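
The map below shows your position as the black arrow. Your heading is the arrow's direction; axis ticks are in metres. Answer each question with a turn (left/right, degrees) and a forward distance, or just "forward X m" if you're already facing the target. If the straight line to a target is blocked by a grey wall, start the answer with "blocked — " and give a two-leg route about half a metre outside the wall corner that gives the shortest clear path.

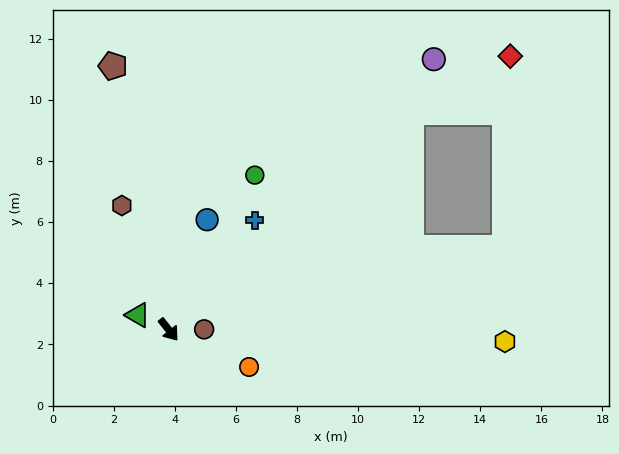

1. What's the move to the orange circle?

turn left 27°, forward 2.9 m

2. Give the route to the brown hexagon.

turn left 162°, forward 4.3 m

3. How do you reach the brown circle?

turn left 52°, forward 1.2 m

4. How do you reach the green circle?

turn left 112°, forward 5.8 m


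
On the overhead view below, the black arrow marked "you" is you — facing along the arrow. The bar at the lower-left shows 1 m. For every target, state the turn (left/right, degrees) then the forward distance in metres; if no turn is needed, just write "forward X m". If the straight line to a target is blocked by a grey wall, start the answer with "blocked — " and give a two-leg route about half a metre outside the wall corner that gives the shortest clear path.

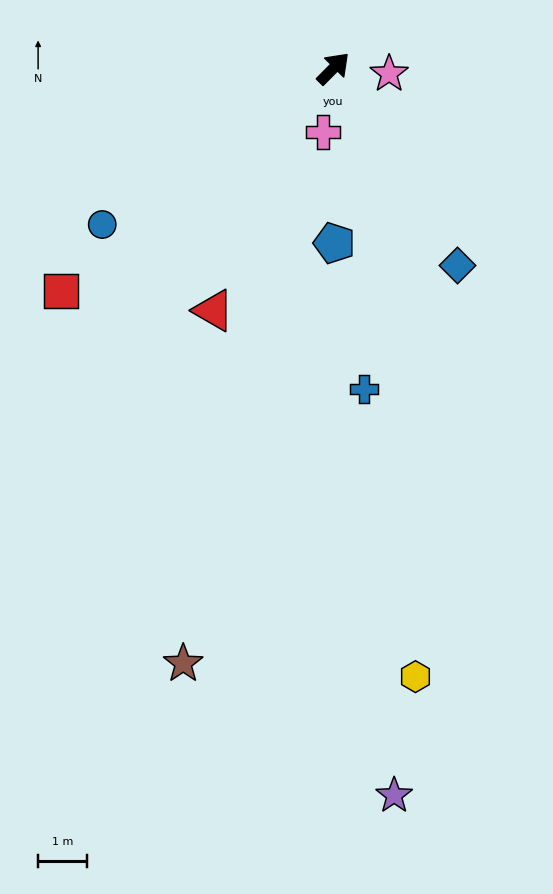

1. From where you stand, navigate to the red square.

turn left 174°, forward 7.2 m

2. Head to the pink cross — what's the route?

turn right 144°, forward 1.3 m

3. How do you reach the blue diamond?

turn right 103°, forward 4.8 m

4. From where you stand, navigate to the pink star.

turn right 51°, forward 1.1 m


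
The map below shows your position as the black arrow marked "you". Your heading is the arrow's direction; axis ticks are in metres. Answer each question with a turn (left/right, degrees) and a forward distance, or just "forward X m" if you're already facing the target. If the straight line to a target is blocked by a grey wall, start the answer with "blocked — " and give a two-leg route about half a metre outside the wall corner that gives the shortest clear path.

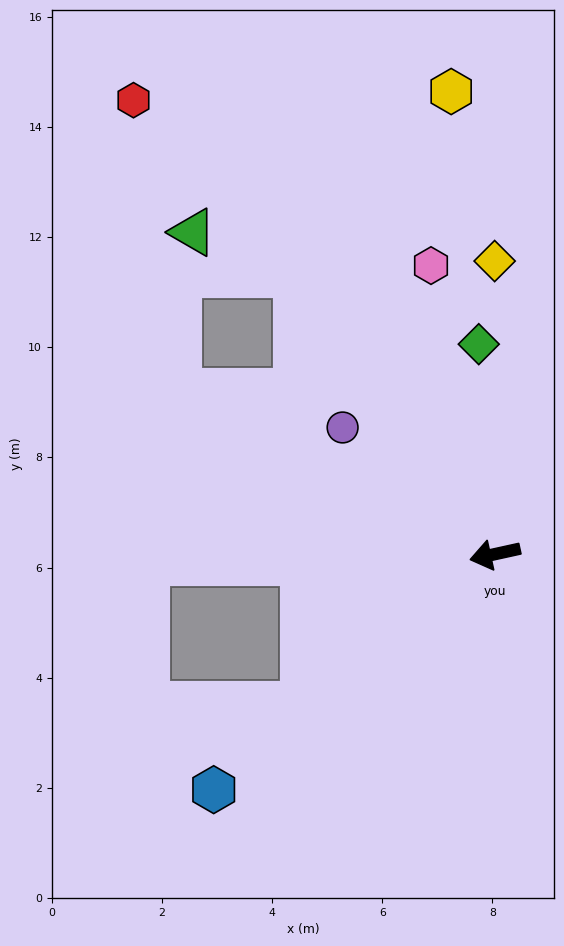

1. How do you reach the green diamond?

turn right 98°, forward 3.8 m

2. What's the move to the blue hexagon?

turn left 28°, forward 6.7 m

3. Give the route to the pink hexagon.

turn right 90°, forward 5.4 m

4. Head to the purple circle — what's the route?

turn right 52°, forward 3.6 m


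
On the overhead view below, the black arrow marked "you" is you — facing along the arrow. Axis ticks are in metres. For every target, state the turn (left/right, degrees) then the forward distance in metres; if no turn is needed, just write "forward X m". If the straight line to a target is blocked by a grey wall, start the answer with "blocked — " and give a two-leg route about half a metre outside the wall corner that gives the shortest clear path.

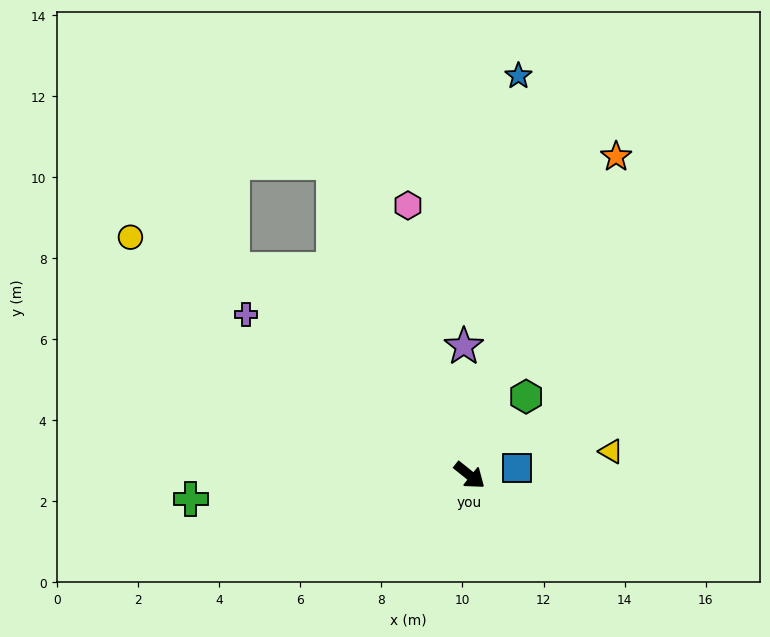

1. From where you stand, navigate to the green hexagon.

turn left 93°, forward 2.4 m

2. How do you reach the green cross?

turn right 136°, forward 6.9 m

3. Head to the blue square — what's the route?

turn left 47°, forward 1.2 m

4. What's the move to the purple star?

turn left 131°, forward 3.2 m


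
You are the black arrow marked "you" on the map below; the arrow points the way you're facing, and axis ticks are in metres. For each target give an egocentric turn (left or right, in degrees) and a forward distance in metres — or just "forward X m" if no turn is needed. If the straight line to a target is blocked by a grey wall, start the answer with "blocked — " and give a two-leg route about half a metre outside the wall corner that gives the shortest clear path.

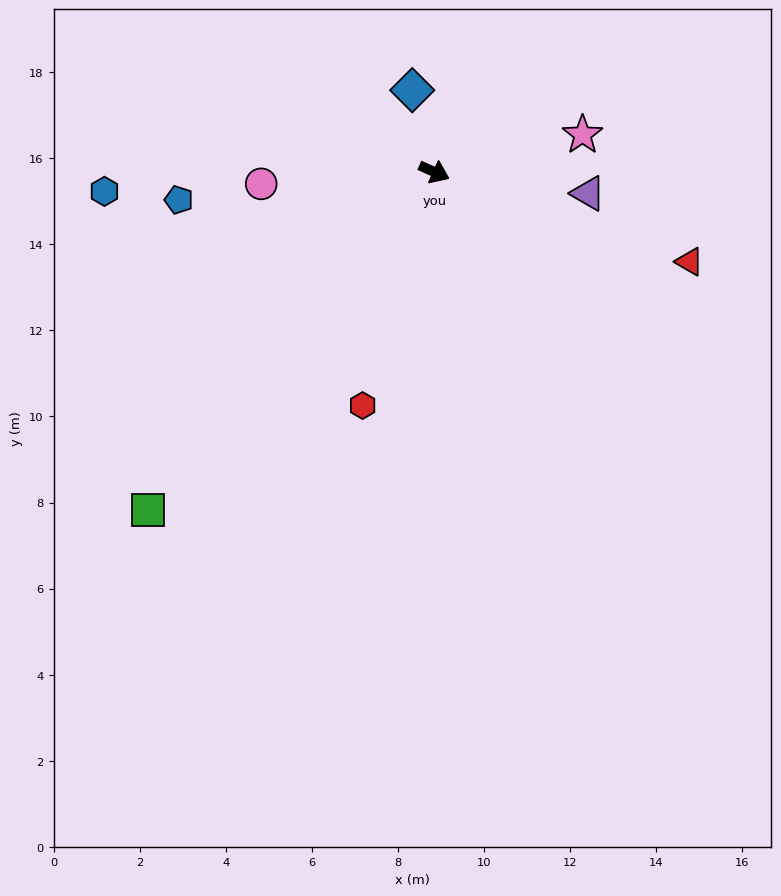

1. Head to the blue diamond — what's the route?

turn left 129°, forward 2.0 m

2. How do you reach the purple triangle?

turn left 16°, forward 3.6 m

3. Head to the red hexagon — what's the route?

turn right 83°, forward 5.7 m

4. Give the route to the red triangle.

turn left 5°, forward 6.3 m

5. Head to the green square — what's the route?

turn right 106°, forward 10.3 m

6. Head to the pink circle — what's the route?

turn right 152°, forward 4.0 m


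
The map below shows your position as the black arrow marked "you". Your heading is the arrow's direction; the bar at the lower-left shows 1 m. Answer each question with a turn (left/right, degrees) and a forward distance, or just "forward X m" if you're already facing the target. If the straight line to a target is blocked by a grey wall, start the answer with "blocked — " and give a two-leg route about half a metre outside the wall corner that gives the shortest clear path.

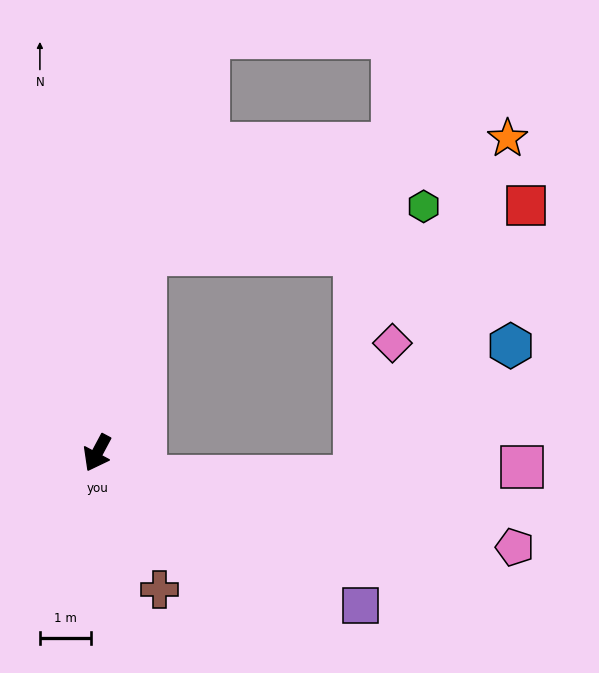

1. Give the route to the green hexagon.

blocked — turn right 166°, forward 4.0 m, then turn right 66°, forward 5.6 m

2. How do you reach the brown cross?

turn left 52°, forward 3.0 m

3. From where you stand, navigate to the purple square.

turn left 88°, forward 6.0 m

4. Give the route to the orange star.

blocked — turn right 166°, forward 4.0 m, then turn right 58°, forward 7.5 m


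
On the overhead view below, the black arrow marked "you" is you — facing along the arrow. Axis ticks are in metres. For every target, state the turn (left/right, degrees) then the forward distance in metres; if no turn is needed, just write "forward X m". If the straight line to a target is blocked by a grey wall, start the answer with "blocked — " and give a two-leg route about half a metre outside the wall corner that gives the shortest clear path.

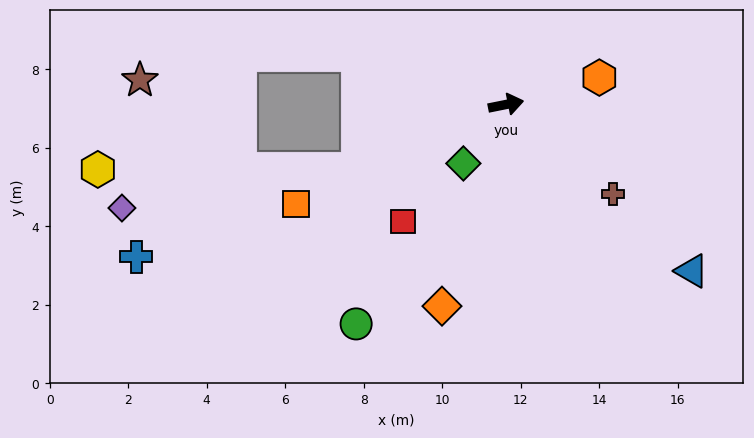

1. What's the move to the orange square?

turn right 166°, forward 5.9 m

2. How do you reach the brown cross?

turn right 51°, forward 3.6 m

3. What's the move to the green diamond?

turn right 137°, forward 1.9 m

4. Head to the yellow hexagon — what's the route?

blocked — turn right 168°, forward 4.1 m, then turn right 23°, forward 6.6 m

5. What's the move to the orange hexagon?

turn left 5°, forward 2.5 m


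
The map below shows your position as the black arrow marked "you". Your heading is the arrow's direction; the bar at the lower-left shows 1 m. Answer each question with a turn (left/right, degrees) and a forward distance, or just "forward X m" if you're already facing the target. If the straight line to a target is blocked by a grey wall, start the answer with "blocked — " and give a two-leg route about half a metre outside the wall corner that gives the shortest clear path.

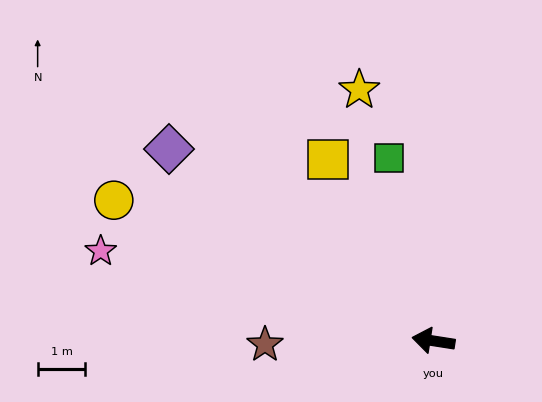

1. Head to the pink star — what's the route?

turn right 6°, forward 7.2 m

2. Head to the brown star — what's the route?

turn left 10°, forward 3.5 m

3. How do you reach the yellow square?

turn right 51°, forward 4.4 m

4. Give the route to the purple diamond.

turn right 27°, forward 6.9 m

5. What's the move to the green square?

turn right 67°, forward 3.9 m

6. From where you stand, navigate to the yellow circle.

turn right 15°, forward 7.3 m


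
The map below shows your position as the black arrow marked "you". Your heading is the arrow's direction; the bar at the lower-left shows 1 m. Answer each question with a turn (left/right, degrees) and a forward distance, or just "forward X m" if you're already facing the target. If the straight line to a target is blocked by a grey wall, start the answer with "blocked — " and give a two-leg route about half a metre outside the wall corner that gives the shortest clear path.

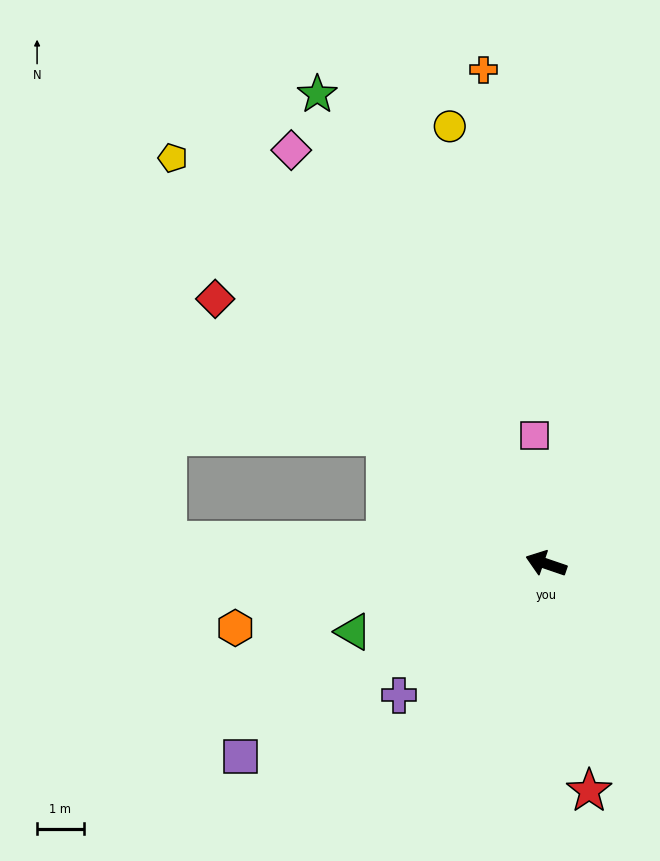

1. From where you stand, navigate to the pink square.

turn right 66°, forward 2.8 m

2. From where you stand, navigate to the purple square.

turn left 51°, forward 7.8 m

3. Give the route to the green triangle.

turn left 38°, forward 4.4 m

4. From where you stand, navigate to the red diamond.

turn right 20°, forward 9.1 m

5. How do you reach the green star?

turn right 45°, forward 11.2 m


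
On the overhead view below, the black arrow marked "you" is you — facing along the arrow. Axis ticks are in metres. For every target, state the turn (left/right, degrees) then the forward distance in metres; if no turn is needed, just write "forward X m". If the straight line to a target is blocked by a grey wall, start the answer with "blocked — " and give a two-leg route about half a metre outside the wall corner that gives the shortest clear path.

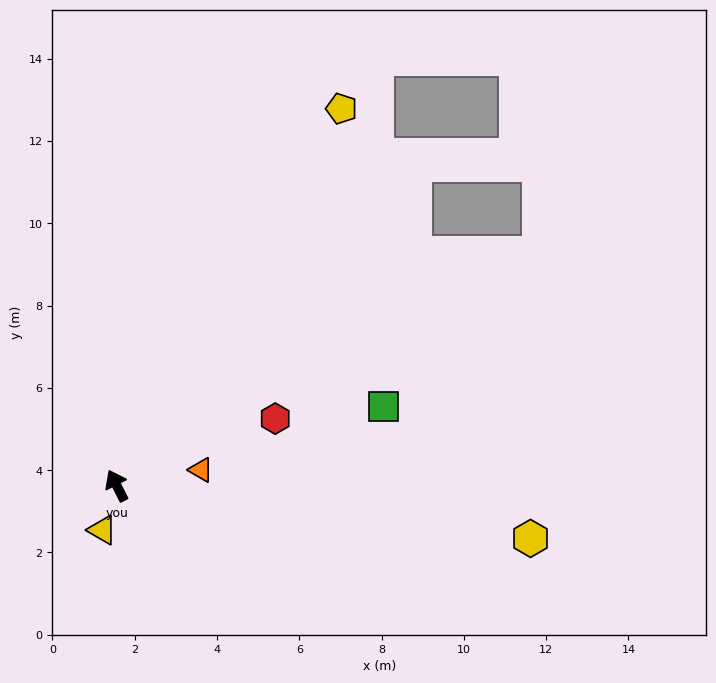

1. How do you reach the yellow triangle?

turn left 135°, forward 1.1 m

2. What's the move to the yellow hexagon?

turn right 124°, forward 10.1 m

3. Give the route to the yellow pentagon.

turn right 58°, forward 10.7 m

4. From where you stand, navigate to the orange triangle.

turn right 106°, forward 2.1 m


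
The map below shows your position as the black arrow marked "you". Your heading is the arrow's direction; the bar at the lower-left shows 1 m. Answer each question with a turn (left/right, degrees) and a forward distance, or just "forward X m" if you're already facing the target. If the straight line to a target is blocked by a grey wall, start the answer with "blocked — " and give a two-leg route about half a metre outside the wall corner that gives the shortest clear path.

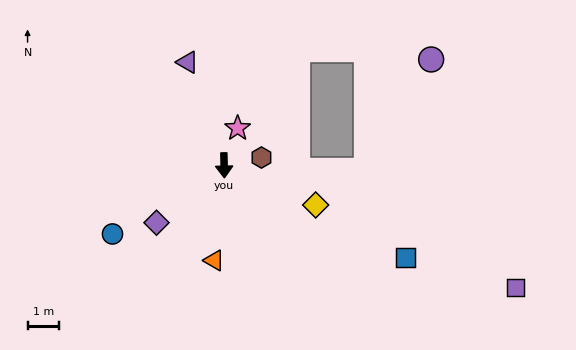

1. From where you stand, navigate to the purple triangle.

turn right 162°, forward 3.5 m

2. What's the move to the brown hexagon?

turn left 101°, forward 1.2 m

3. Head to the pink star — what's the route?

turn left 159°, forward 1.3 m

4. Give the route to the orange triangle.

turn right 7°, forward 3.1 m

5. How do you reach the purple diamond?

turn right 51°, forward 2.8 m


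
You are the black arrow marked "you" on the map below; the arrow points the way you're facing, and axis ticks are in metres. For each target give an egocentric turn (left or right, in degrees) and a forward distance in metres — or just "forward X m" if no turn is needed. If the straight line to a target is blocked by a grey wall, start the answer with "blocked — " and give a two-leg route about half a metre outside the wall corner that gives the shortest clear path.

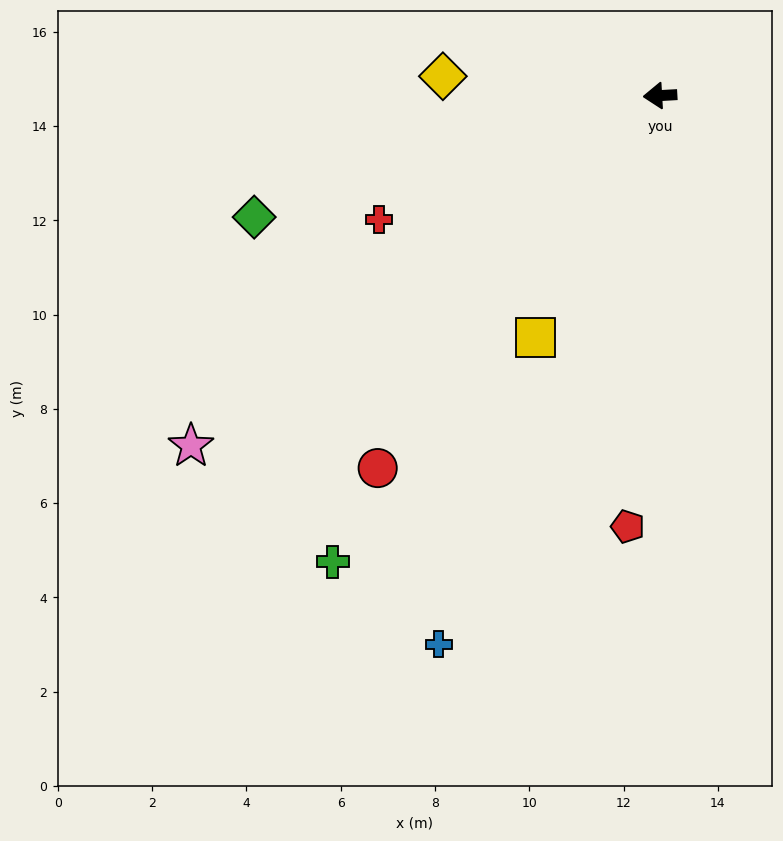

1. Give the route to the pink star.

turn left 33°, forward 12.4 m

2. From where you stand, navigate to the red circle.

turn left 50°, forward 9.9 m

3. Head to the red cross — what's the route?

turn left 21°, forward 6.5 m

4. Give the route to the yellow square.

turn left 59°, forward 5.8 m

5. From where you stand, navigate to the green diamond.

turn left 13°, forward 9.0 m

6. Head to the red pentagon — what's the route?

turn left 82°, forward 9.2 m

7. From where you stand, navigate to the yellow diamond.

turn right 8°, forward 4.6 m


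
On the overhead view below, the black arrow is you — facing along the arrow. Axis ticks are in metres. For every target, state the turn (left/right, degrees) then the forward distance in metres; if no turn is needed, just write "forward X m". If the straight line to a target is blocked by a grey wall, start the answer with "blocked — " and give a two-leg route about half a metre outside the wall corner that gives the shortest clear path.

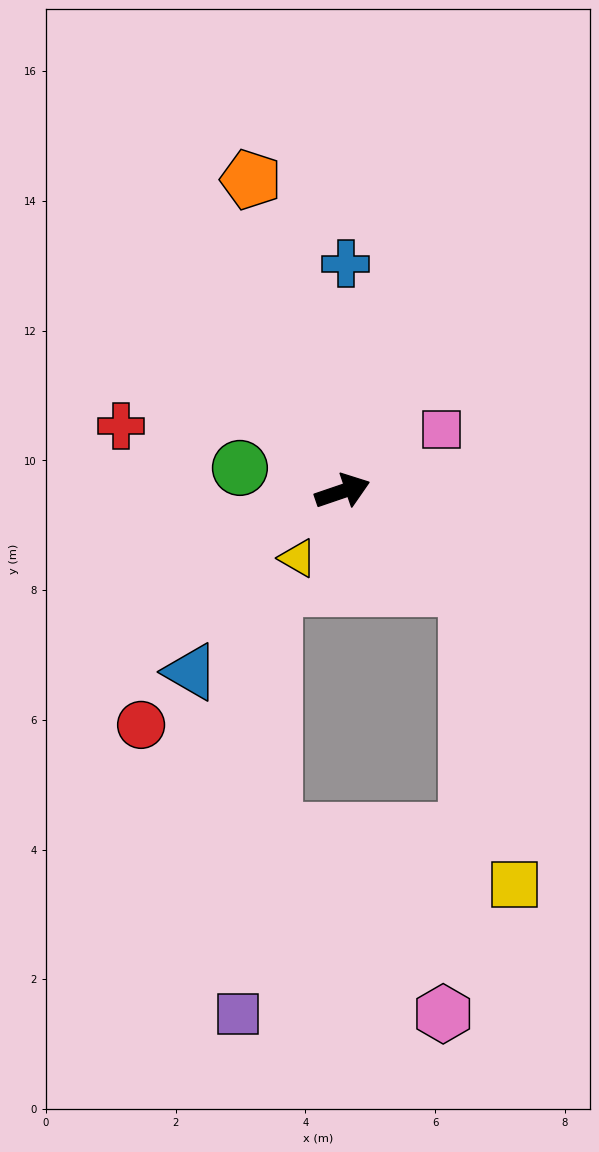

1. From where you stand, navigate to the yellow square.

blocked — turn right 57°, forward 2.4 m, then turn right 42°, forward 4.6 m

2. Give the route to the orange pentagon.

turn left 88°, forward 5.0 m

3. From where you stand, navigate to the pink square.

turn left 13°, forward 1.8 m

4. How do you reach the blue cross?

turn left 70°, forward 3.5 m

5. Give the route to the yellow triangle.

turn right 143°, forward 1.2 m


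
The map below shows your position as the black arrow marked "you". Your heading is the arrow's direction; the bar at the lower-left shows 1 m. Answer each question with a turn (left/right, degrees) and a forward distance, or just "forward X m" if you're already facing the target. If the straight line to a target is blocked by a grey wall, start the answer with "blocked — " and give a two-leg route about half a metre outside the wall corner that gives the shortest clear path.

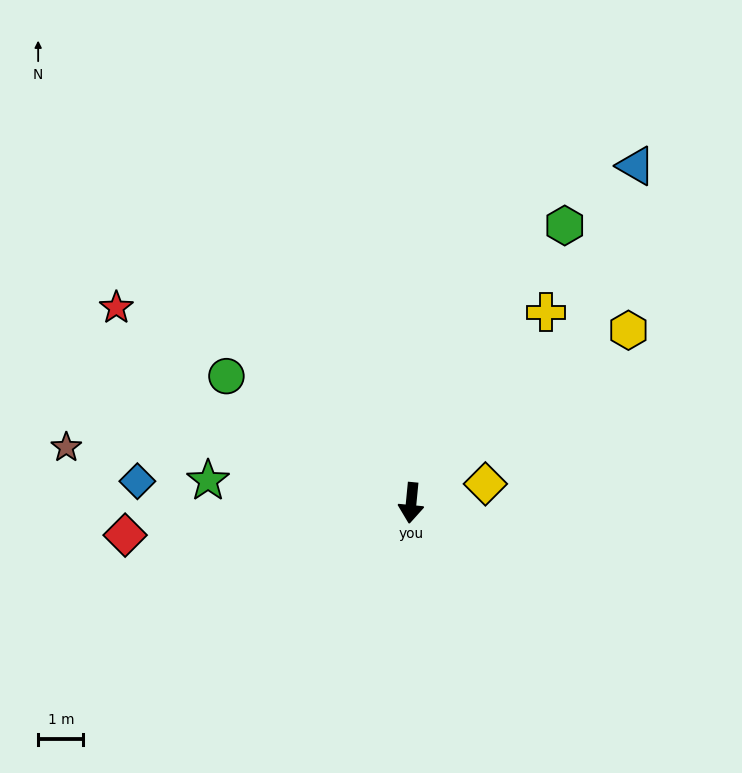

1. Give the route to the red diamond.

turn right 78°, forward 6.3 m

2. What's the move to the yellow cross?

turn left 150°, forward 5.1 m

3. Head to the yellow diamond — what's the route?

turn left 110°, forward 1.7 m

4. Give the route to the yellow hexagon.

turn left 134°, forward 6.1 m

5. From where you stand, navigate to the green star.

turn right 91°, forward 4.5 m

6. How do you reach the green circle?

turn right 119°, forward 4.9 m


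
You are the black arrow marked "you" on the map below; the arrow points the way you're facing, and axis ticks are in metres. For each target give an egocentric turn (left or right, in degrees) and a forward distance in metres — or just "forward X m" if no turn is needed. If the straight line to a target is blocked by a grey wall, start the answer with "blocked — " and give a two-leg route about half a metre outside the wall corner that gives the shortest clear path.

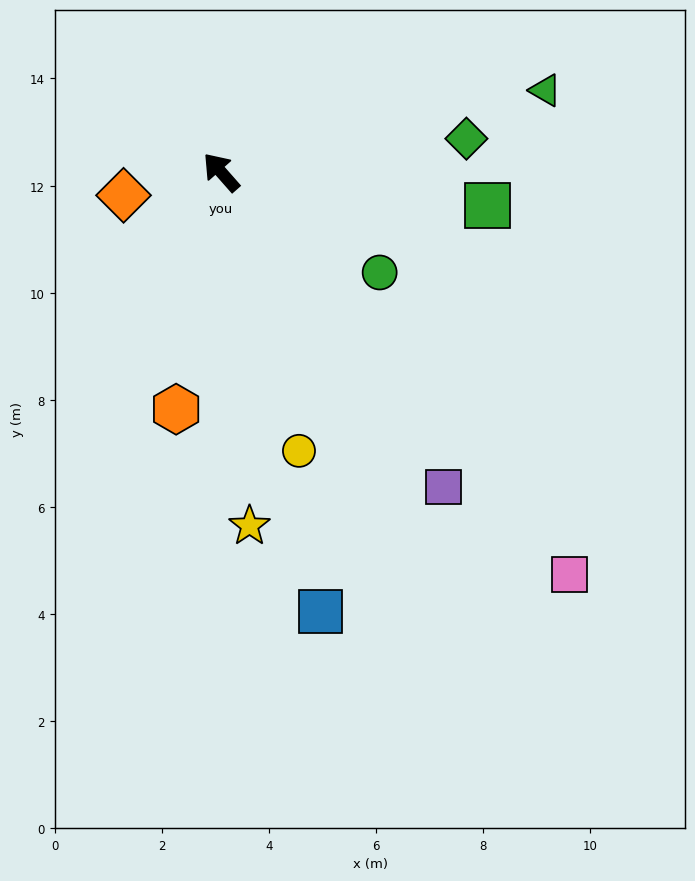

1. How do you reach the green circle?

turn right 164°, forward 3.5 m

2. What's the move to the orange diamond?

turn left 62°, forward 1.9 m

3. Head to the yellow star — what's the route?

turn left 143°, forward 6.6 m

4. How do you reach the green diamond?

turn right 124°, forward 4.6 m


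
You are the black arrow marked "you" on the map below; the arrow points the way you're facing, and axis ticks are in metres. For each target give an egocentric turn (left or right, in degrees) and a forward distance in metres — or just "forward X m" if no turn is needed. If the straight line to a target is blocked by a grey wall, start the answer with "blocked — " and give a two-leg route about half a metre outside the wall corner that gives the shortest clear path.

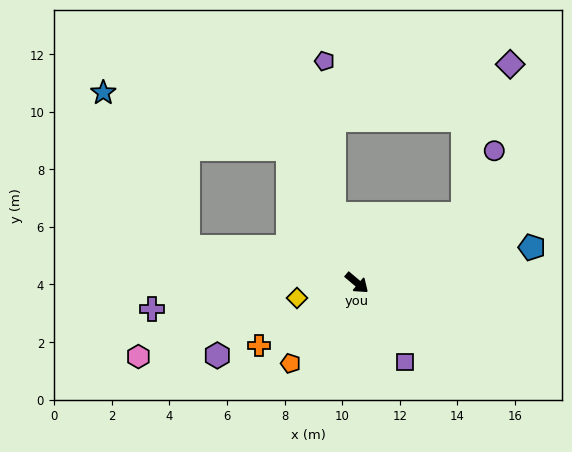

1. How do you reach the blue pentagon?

turn left 52°, forward 6.2 m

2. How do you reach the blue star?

blocked — turn left 158°, forward 5.2 m, then turn left 45°, forward 6.7 m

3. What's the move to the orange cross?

turn right 107°, forward 4.0 m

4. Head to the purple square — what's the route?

turn right 19°, forward 3.2 m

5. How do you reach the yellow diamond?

turn right 126°, forward 2.1 m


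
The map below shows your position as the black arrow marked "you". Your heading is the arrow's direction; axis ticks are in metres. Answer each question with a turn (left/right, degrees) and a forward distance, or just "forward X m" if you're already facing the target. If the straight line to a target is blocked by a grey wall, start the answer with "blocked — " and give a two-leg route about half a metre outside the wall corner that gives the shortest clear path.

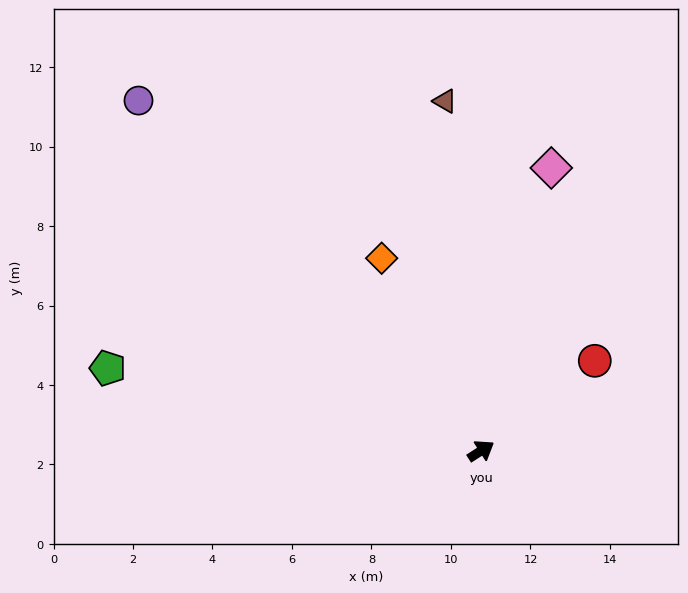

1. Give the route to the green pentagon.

turn left 135°, forward 9.6 m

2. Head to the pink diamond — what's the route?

turn left 43°, forward 7.3 m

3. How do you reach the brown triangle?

turn left 63°, forward 8.8 m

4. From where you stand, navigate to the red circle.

turn left 6°, forward 3.6 m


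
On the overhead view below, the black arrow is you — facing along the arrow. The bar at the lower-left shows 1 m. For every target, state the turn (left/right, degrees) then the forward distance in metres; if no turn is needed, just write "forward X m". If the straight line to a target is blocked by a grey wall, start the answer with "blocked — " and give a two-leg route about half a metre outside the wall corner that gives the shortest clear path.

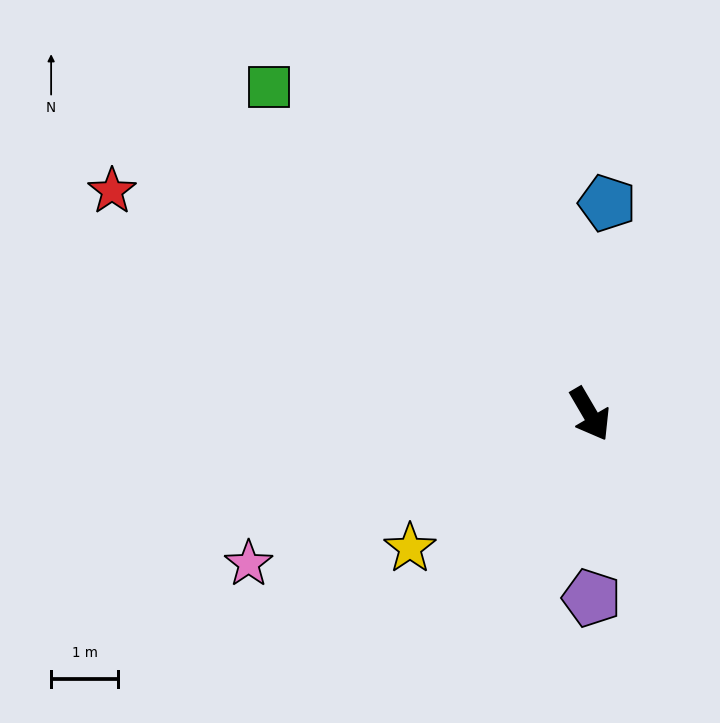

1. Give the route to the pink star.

turn right 97°, forward 5.5 m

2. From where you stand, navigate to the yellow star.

turn right 84°, forward 3.3 m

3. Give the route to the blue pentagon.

turn left 145°, forward 3.1 m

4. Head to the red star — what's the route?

turn right 145°, forward 7.9 m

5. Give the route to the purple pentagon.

turn right 30°, forward 2.7 m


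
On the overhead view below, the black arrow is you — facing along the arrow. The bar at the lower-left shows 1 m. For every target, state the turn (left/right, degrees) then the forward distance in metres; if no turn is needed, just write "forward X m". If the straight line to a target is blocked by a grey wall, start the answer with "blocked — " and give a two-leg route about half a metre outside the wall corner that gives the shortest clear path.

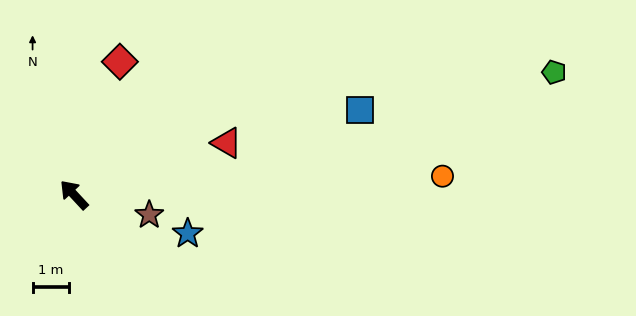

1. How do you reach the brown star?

turn right 148°, forward 2.1 m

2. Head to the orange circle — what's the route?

turn right 130°, forward 10.0 m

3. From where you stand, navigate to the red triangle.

turn right 114°, forward 4.4 m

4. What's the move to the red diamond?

turn right 62°, forward 3.8 m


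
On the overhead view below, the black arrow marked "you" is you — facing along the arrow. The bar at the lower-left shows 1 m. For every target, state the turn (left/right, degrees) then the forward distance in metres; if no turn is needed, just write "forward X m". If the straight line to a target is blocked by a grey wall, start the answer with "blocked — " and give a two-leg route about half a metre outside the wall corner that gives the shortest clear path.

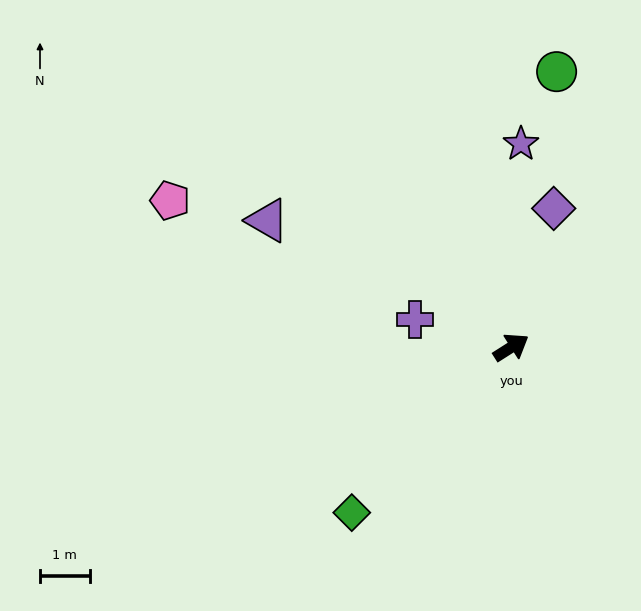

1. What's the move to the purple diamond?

turn left 41°, forward 2.9 m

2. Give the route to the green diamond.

turn right 166°, forward 4.6 m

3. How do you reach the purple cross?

turn left 132°, forward 2.0 m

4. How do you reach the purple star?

turn left 55°, forward 4.1 m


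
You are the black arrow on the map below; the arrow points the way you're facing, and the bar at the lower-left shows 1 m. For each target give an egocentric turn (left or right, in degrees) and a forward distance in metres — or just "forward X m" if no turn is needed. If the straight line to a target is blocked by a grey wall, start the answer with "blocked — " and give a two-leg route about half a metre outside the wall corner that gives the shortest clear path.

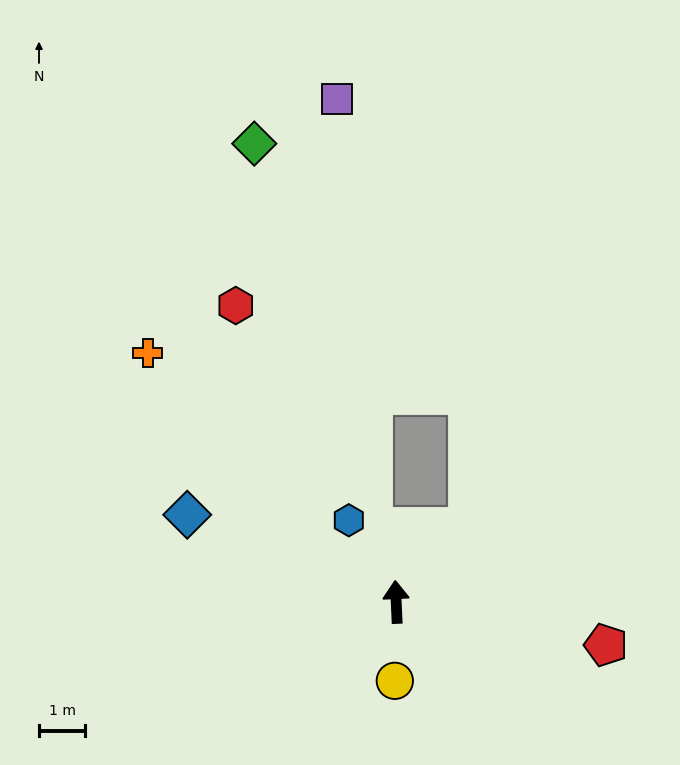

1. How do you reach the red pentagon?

turn right 104°, forward 4.6 m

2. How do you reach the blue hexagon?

turn left 28°, forward 2.0 m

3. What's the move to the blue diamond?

turn left 65°, forward 4.9 m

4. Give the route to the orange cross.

turn left 42°, forward 7.6 m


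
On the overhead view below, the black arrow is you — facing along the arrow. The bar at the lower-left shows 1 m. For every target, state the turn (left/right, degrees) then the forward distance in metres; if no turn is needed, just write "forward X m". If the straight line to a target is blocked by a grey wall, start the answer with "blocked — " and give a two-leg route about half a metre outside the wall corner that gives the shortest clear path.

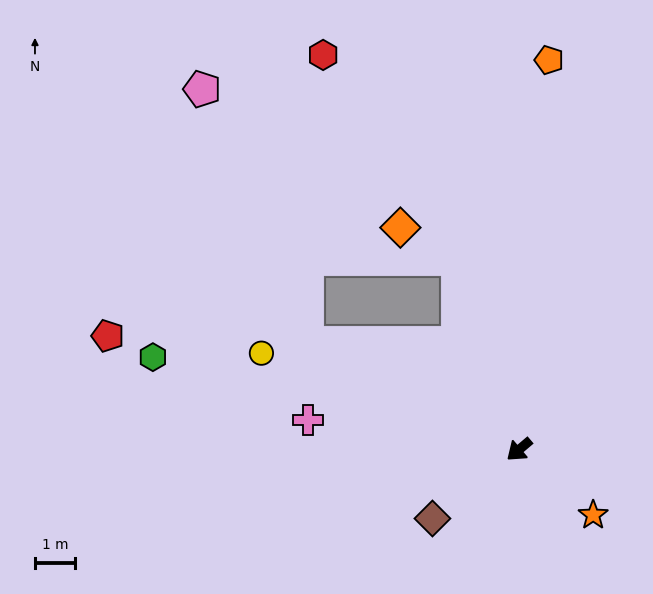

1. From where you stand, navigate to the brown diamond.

forward 2.8 m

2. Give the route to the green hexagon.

turn right 54°, forward 9.4 m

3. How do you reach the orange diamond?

blocked — turn right 112°, forward 5.0 m, then turn left 43°, forward 1.6 m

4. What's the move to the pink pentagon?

blocked — turn right 67°, forward 5.9 m, then turn right 41°, forward 6.9 m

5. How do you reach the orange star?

turn left 98°, forward 2.5 m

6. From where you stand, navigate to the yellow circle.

turn right 61°, forward 6.9 m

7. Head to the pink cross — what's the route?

turn right 48°, forward 5.3 m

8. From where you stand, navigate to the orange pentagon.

turn right 135°, forward 9.8 m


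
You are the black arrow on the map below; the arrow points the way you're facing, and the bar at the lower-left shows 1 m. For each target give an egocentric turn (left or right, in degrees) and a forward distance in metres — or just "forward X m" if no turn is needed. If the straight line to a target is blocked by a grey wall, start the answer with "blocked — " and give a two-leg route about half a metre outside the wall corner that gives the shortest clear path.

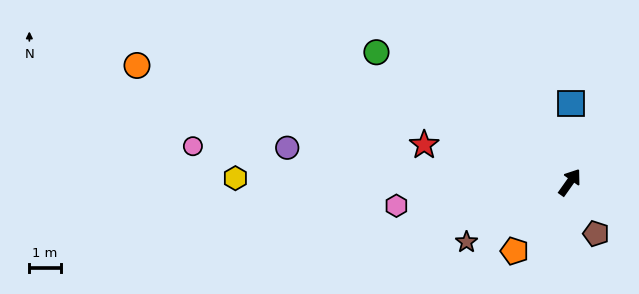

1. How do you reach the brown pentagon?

turn right 118°, forward 1.8 m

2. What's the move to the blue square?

turn left 34°, forward 2.5 m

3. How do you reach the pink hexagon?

turn left 133°, forward 5.6 m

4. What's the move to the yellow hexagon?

turn left 125°, forward 10.6 m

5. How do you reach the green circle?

turn left 91°, forward 7.4 m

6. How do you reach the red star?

turn left 111°, forward 4.8 m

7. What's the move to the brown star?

turn left 155°, forward 3.8 m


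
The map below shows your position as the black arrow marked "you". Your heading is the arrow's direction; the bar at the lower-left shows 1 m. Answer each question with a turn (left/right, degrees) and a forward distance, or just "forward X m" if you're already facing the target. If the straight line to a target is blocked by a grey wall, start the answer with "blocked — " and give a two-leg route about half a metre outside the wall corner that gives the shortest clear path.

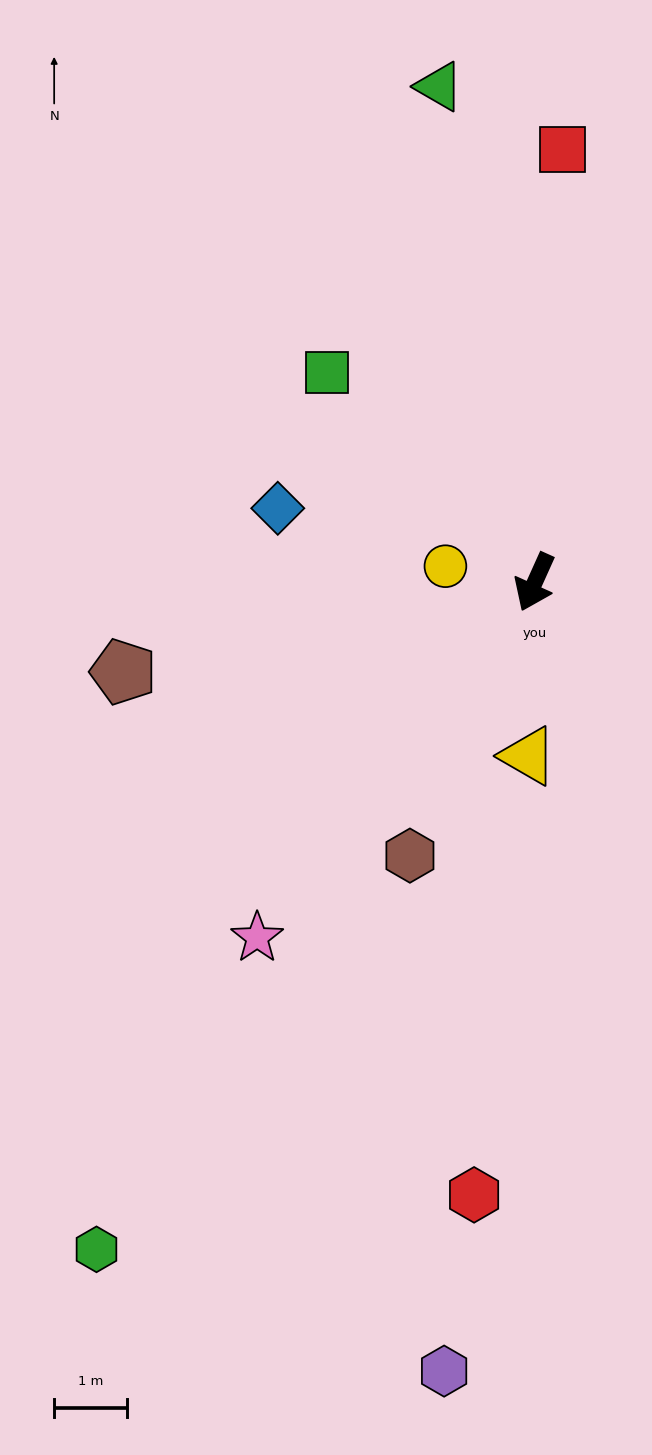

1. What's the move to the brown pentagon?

turn right 53°, forward 5.8 m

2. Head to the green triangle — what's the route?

turn right 145°, forward 6.9 m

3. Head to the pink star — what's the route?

turn right 14°, forward 6.2 m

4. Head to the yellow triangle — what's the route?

turn left 22°, forward 2.4 m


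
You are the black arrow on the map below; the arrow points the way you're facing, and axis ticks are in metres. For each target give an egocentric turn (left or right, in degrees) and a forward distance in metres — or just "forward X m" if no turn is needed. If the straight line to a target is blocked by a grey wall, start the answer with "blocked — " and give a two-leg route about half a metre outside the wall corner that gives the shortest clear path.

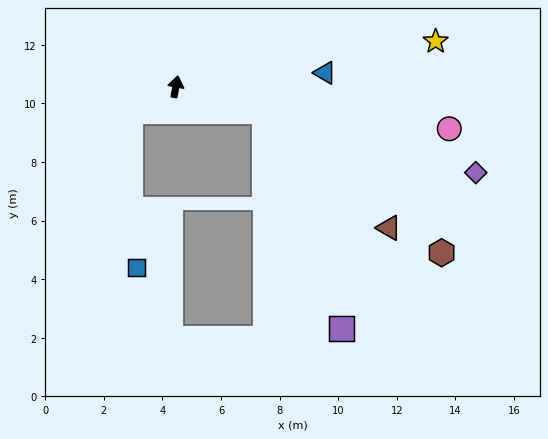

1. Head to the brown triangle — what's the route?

blocked — turn right 95°, forward 3.1 m, then turn right 27°, forward 5.8 m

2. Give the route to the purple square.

blocked — turn right 95°, forward 3.1 m, then turn right 55°, forward 7.8 m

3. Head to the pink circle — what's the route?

turn right 88°, forward 9.4 m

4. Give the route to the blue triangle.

turn right 74°, forward 5.1 m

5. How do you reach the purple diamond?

turn right 96°, forward 10.6 m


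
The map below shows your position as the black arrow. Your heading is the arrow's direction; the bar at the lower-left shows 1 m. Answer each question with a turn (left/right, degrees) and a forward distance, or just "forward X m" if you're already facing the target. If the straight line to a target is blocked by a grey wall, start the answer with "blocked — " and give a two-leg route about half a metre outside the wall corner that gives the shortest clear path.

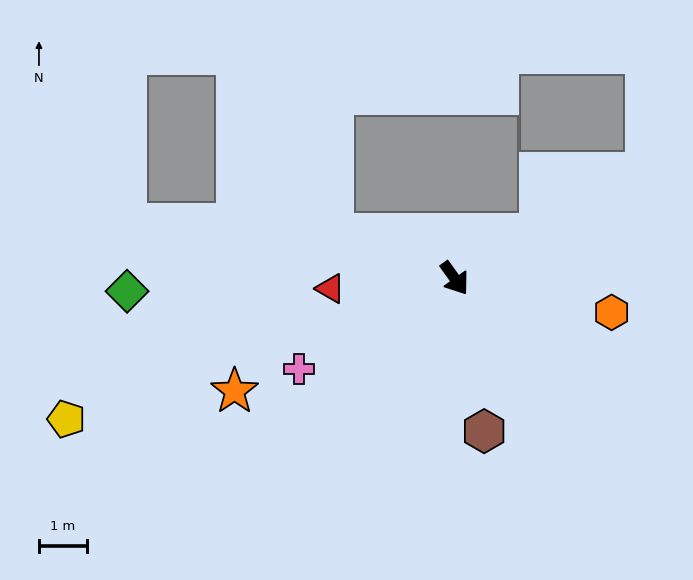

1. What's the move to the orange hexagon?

turn left 42°, forward 3.4 m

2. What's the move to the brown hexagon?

turn right 25°, forward 3.3 m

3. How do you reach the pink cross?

turn right 95°, forward 3.8 m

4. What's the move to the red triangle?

turn right 121°, forward 2.6 m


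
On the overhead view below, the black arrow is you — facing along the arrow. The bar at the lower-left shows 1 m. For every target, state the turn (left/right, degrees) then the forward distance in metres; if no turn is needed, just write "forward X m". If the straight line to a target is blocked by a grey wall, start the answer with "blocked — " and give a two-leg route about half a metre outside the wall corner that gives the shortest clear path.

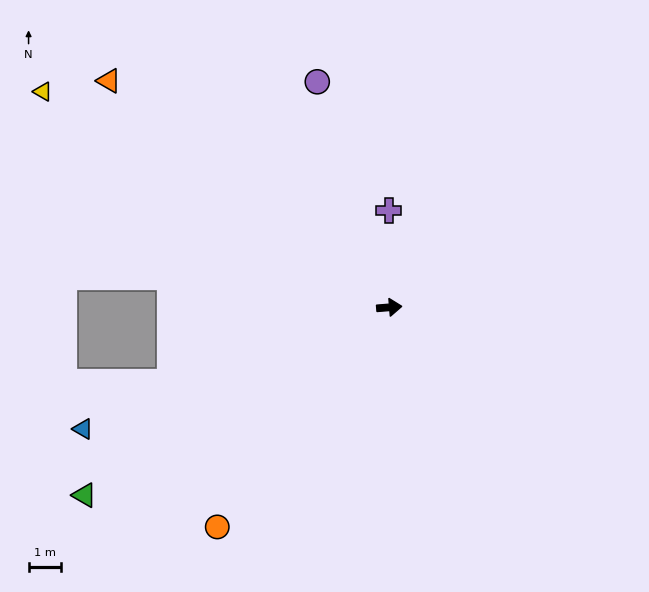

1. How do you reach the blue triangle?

turn right 163°, forward 10.2 m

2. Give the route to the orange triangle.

turn left 136°, forward 11.2 m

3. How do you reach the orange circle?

turn right 133°, forward 8.6 m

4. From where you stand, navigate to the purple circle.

turn left 103°, forward 7.3 m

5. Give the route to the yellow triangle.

turn left 144°, forward 12.6 m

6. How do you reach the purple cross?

turn left 86°, forward 3.0 m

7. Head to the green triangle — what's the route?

turn right 153°, forward 11.1 m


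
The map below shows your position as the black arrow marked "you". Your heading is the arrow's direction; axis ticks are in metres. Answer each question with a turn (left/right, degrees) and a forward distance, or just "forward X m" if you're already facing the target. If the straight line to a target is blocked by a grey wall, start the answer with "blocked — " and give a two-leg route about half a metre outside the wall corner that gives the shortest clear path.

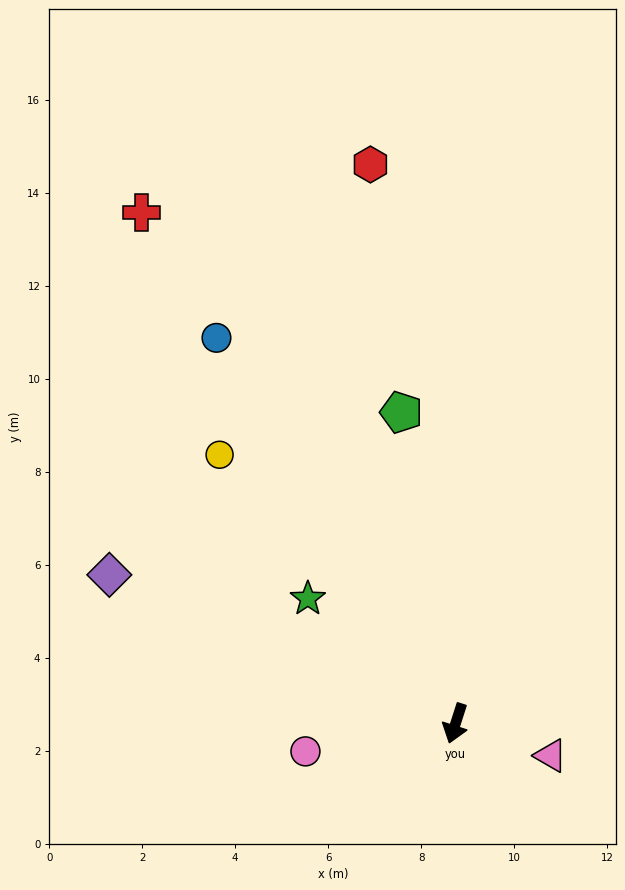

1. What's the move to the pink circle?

turn right 62°, forward 3.3 m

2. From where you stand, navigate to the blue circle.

turn right 130°, forward 9.8 m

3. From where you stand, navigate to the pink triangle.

turn left 89°, forward 2.2 m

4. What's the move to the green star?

turn right 112°, forward 4.2 m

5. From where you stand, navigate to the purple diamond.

turn right 95°, forward 8.1 m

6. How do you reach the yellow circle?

turn right 121°, forward 7.7 m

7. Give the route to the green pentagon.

turn right 152°, forward 6.8 m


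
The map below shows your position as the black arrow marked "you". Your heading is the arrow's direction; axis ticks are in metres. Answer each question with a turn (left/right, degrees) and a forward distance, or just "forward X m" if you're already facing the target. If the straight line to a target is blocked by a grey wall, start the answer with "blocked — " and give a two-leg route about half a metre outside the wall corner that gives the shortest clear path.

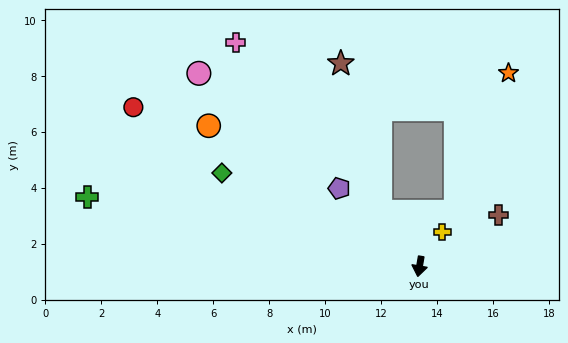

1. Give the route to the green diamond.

turn right 106°, forward 7.8 m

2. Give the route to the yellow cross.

turn left 156°, forward 1.5 m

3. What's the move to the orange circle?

turn right 114°, forward 9.1 m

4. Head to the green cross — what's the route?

turn right 92°, forward 12.1 m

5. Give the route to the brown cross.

turn left 133°, forward 3.4 m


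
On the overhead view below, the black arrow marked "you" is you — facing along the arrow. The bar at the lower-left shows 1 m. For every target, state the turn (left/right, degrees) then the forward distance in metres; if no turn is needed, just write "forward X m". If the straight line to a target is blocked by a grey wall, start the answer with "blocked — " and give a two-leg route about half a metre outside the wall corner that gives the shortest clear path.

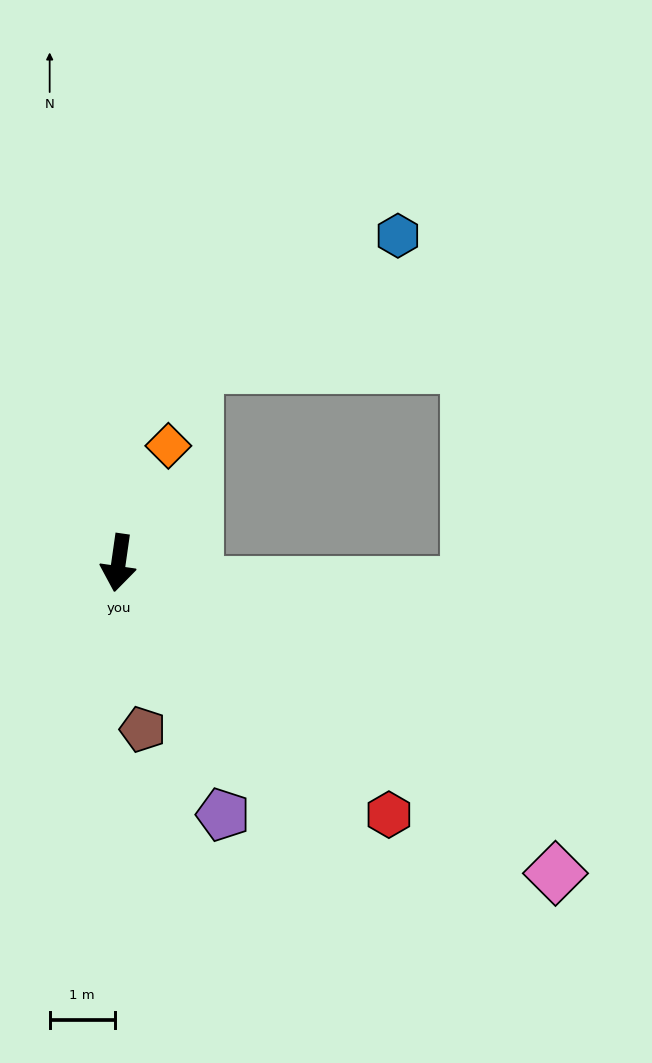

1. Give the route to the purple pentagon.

turn left 31°, forward 4.2 m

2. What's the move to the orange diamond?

turn left 165°, forward 2.0 m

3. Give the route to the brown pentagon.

turn left 16°, forward 2.6 m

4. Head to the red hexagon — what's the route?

turn left 55°, forward 5.7 m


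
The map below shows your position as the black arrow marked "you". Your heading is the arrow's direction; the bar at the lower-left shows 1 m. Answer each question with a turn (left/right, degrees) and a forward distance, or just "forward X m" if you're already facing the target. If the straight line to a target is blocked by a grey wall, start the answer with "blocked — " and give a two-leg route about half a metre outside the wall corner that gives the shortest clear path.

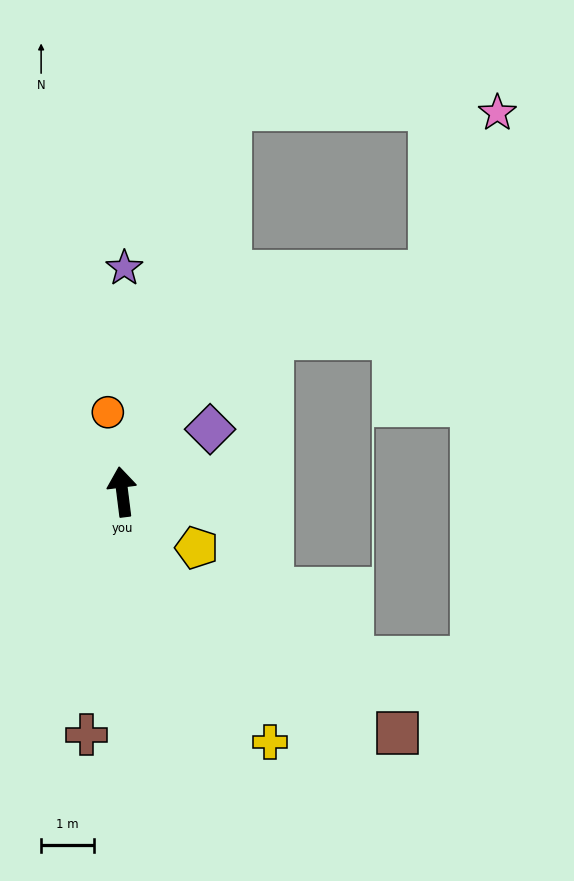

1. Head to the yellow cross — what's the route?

turn right 157°, forward 5.5 m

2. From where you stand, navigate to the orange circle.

turn left 3°, forward 1.5 m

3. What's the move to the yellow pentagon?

turn right 134°, forward 1.8 m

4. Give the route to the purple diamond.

turn right 62°, forward 2.0 m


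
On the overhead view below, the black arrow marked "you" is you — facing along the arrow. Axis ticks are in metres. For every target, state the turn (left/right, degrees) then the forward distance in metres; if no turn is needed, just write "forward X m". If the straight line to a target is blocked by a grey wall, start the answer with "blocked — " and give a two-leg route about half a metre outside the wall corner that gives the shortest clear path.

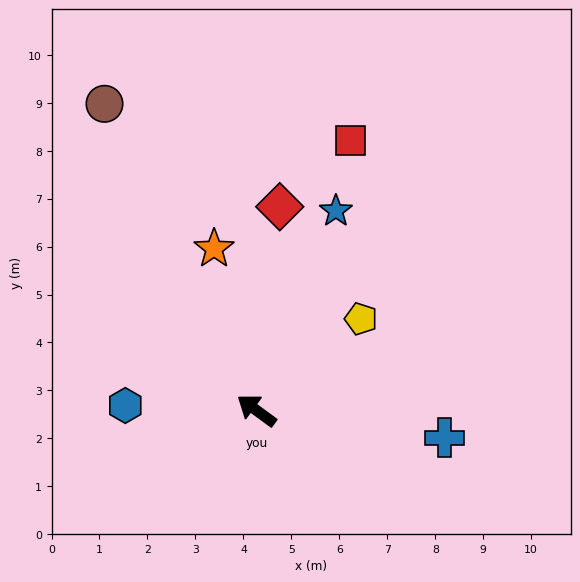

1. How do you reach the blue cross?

turn right 152°, forward 4.0 m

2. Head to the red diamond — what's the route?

turn right 60°, forward 4.3 m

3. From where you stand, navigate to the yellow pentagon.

turn right 103°, forward 2.9 m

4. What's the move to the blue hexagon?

turn left 34°, forward 2.7 m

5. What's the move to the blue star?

turn right 75°, forward 4.5 m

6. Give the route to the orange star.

turn right 39°, forward 3.5 m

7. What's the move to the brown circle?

turn right 27°, forward 7.1 m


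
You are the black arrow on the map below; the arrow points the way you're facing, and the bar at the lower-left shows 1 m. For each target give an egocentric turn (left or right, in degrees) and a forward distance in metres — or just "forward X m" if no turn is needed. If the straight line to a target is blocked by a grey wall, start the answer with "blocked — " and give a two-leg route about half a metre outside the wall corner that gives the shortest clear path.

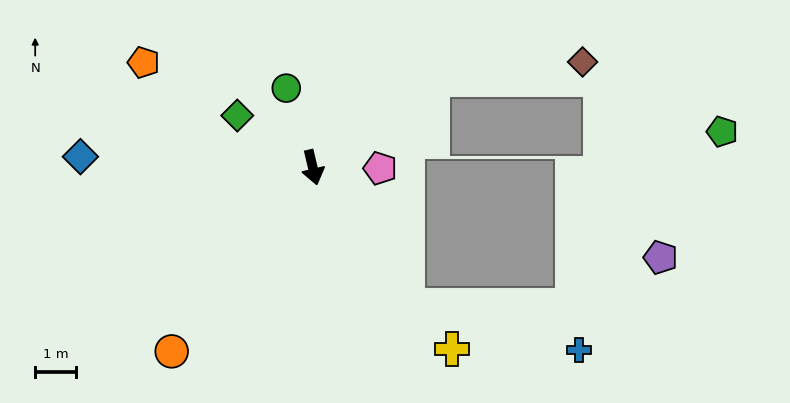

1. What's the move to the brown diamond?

blocked — turn left 113°, forward 3.6 m, then turn right 30°, forward 3.7 m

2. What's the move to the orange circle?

turn right 51°, forward 5.7 m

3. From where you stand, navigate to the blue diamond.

turn right 106°, forward 5.7 m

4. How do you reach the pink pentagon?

turn left 76°, forward 1.6 m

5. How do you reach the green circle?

turn right 175°, forward 2.0 m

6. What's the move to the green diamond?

turn right 138°, forward 2.2 m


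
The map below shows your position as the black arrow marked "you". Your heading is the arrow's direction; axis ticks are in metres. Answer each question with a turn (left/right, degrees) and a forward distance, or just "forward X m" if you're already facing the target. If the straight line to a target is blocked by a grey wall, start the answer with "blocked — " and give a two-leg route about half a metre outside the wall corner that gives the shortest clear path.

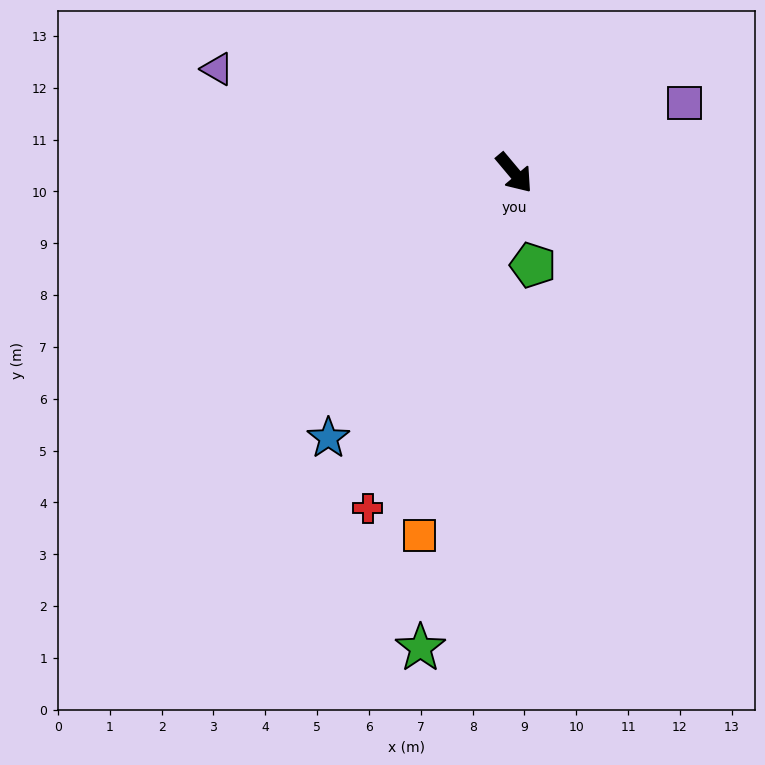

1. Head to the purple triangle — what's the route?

turn right 149°, forward 6.1 m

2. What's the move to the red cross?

turn right 64°, forward 7.1 m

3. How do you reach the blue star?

turn right 75°, forward 6.2 m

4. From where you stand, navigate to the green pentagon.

turn right 29°, forward 1.8 m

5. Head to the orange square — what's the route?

turn right 55°, forward 7.2 m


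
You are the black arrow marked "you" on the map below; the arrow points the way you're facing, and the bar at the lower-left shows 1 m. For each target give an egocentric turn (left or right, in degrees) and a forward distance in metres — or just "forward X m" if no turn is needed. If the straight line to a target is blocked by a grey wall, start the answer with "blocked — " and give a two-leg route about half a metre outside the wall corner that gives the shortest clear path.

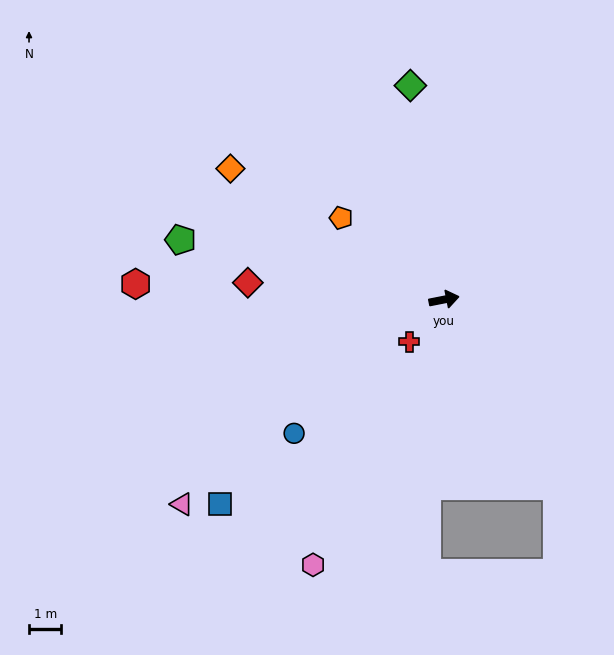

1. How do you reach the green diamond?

turn left 88°, forward 6.7 m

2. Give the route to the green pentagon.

turn left 156°, forward 8.4 m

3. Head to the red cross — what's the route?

turn right 141°, forward 1.7 m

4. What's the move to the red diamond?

turn left 164°, forward 6.1 m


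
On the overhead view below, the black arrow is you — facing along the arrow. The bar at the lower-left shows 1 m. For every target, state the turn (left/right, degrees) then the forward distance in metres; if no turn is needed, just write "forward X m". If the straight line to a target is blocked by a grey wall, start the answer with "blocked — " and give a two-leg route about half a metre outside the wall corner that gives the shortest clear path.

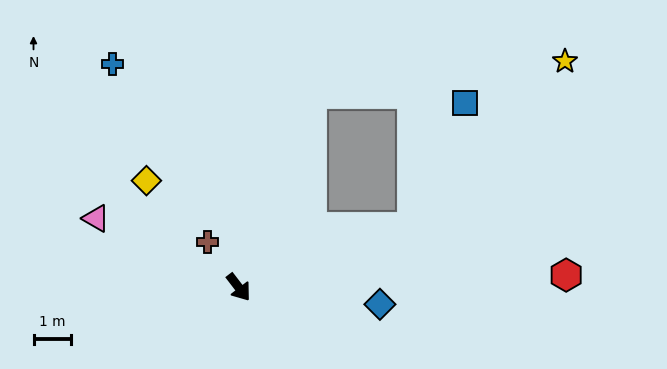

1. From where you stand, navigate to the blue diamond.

turn left 46°, forward 3.8 m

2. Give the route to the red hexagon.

turn left 55°, forward 8.8 m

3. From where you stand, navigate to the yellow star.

blocked — turn left 71°, forward 4.9 m, then turn left 29°, forward 6.0 m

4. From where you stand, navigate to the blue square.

blocked — turn left 71°, forward 4.9 m, then turn left 49°, forward 3.6 m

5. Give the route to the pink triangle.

turn right 153°, forward 4.2 m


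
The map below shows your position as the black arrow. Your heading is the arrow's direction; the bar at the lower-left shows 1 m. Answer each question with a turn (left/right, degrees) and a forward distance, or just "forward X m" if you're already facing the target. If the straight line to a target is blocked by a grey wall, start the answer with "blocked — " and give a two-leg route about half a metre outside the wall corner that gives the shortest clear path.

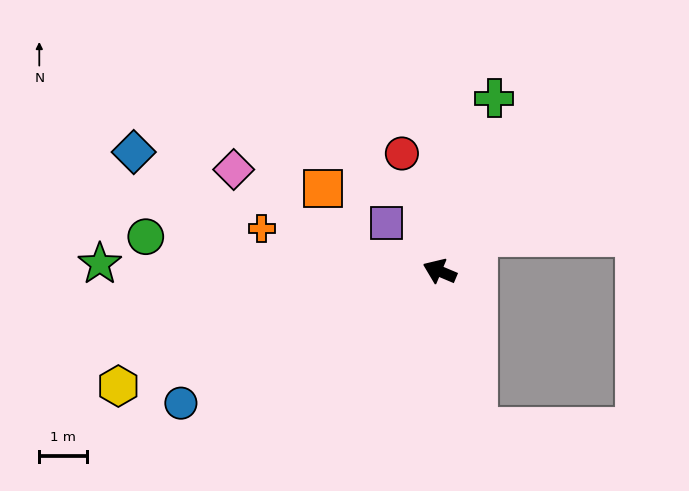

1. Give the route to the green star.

turn left 22°, forward 7.2 m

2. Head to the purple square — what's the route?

turn right 19°, forward 1.5 m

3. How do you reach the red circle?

turn right 49°, forward 2.6 m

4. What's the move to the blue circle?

turn left 50°, forward 6.1 m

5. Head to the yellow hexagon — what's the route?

turn left 43°, forward 7.2 m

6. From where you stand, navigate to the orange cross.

turn left 9°, forward 3.8 m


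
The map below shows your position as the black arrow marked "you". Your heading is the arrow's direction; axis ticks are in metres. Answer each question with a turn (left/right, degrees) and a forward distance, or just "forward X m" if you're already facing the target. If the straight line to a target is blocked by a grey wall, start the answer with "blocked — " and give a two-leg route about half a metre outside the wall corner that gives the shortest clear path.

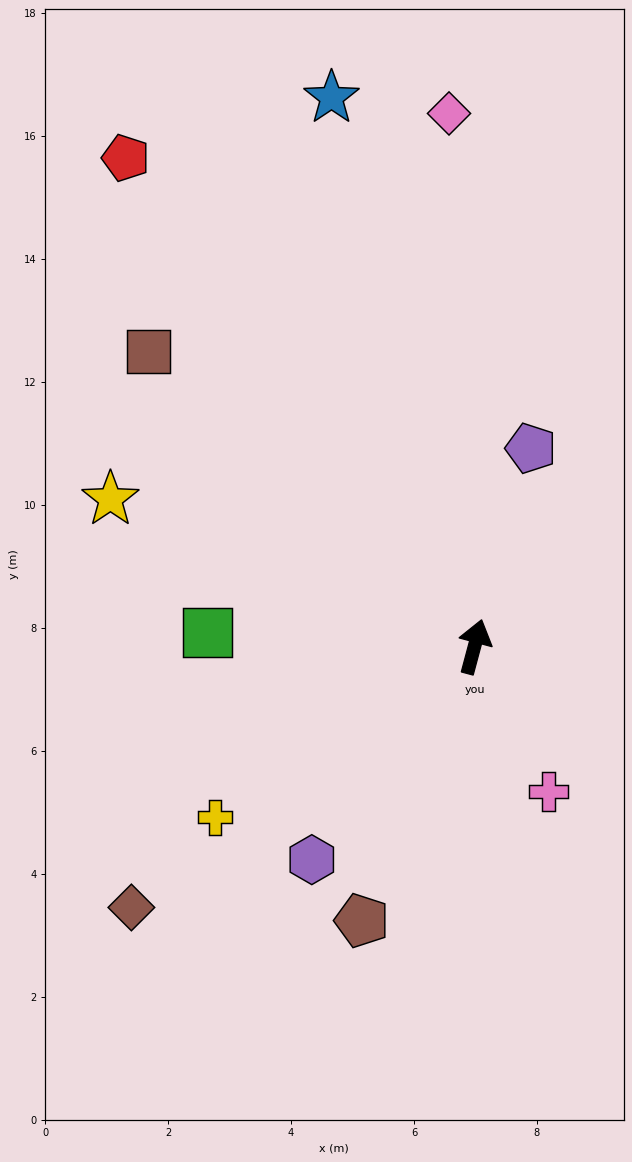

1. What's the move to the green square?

turn left 102°, forward 4.3 m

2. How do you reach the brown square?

turn left 63°, forward 7.2 m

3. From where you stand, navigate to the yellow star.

turn left 83°, forward 6.4 m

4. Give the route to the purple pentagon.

forward 3.4 m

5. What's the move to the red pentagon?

turn left 50°, forward 9.8 m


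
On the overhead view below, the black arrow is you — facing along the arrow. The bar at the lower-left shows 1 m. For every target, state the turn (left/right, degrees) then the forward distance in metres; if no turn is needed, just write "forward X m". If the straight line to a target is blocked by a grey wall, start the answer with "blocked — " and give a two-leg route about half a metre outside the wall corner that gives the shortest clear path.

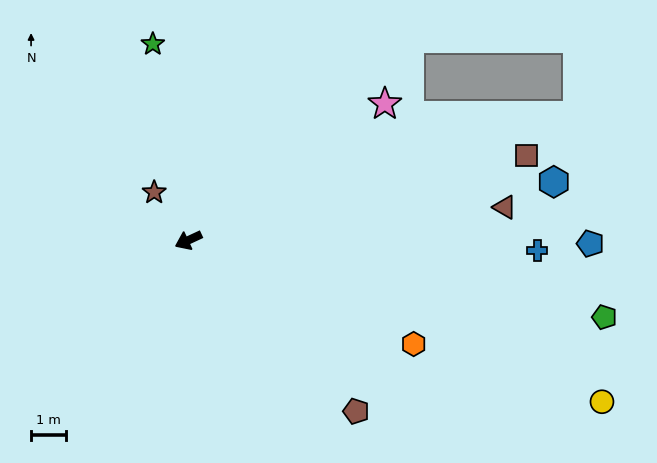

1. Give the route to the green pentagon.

turn left 145°, forward 12.2 m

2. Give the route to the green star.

turn right 105°, forward 5.8 m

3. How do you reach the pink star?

turn right 170°, forward 6.9 m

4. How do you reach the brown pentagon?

turn left 110°, forward 6.9 m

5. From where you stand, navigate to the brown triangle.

turn left 161°, forward 9.2 m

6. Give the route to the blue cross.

turn left 153°, forward 10.1 m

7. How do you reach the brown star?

turn right 79°, forward 1.7 m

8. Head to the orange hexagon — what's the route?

turn left 130°, forward 7.2 m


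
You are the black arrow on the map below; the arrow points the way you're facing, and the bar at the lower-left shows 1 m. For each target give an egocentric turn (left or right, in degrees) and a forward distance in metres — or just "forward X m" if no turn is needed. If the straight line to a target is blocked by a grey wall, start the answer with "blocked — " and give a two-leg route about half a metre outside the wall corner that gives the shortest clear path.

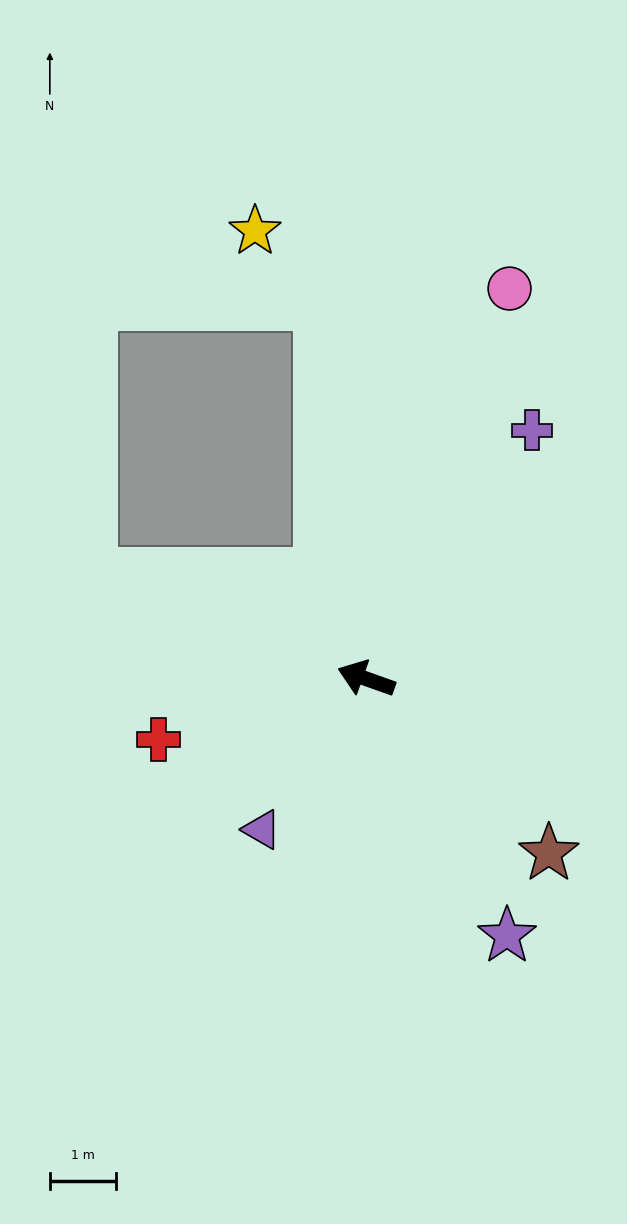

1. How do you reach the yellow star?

blocked — turn right 64°, forward 5.7 m, then turn left 37°, forward 1.5 m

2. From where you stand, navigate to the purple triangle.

turn left 75°, forward 2.8 m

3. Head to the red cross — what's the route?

turn left 36°, forward 3.3 m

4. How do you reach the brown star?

turn left 156°, forward 3.8 m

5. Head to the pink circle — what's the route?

turn right 91°, forward 6.3 m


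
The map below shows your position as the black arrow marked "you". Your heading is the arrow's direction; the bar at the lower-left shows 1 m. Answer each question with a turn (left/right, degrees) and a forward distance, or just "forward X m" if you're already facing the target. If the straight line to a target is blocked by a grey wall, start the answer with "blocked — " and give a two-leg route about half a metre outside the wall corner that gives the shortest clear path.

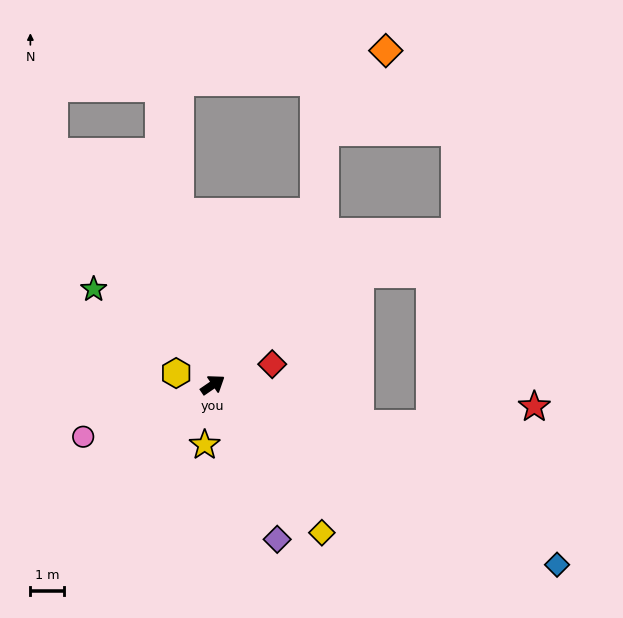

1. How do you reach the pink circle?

turn left 167°, forward 4.2 m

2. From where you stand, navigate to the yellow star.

turn right 132°, forward 1.8 m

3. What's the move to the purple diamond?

turn right 102°, forward 5.0 m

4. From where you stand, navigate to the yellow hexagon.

turn left 128°, forward 1.1 m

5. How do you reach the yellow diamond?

turn right 88°, forward 5.5 m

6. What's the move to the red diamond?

turn right 15°, forward 1.9 m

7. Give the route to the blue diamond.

turn right 62°, forward 11.6 m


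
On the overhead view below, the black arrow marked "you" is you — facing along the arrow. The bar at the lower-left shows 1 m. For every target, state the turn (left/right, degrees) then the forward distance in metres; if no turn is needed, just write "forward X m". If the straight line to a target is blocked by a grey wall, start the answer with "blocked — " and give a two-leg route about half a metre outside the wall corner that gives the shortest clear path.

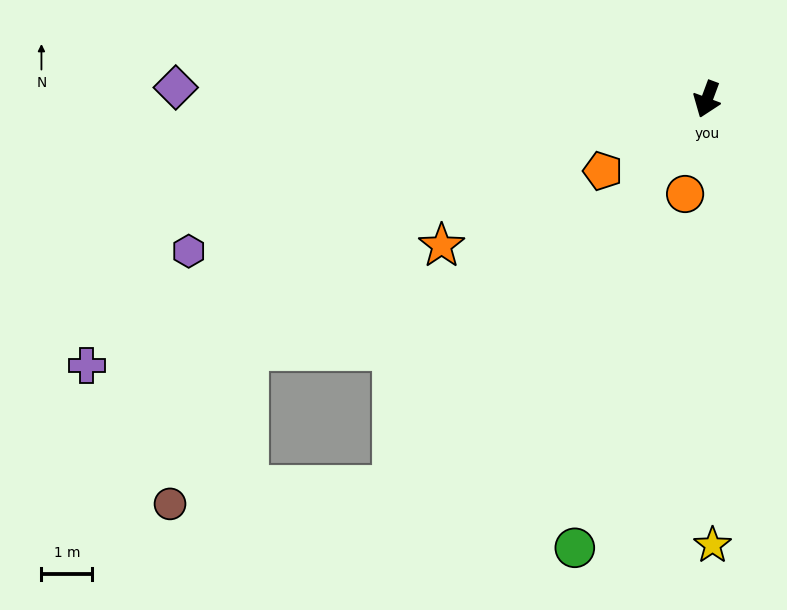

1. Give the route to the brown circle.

blocked — turn right 19°, forward 9.8 m, then turn right 46°, forward 4.4 m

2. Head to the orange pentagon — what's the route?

turn right 35°, forward 2.5 m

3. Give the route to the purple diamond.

turn right 71°, forward 10.5 m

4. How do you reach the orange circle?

turn left 7°, forward 1.9 m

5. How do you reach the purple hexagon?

turn right 53°, forward 10.6 m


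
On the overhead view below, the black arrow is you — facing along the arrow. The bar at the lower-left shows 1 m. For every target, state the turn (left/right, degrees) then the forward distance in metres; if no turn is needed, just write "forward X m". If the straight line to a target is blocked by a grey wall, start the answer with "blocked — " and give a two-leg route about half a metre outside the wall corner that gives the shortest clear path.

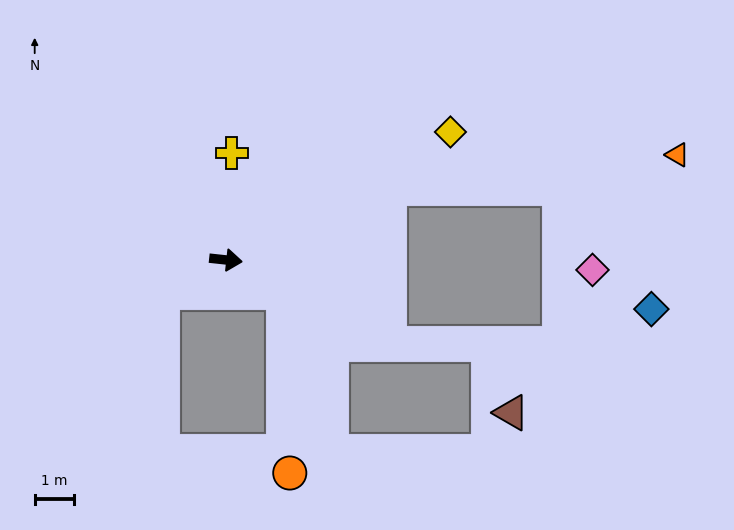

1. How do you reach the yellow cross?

turn left 93°, forward 2.7 m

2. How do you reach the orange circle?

blocked — turn right 24°, forward 1.7 m, then turn right 58°, forward 4.5 m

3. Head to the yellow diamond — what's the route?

turn left 36°, forward 6.5 m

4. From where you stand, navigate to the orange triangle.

blocked — turn left 30°, forward 4.5 m, then turn right 17°, forward 7.3 m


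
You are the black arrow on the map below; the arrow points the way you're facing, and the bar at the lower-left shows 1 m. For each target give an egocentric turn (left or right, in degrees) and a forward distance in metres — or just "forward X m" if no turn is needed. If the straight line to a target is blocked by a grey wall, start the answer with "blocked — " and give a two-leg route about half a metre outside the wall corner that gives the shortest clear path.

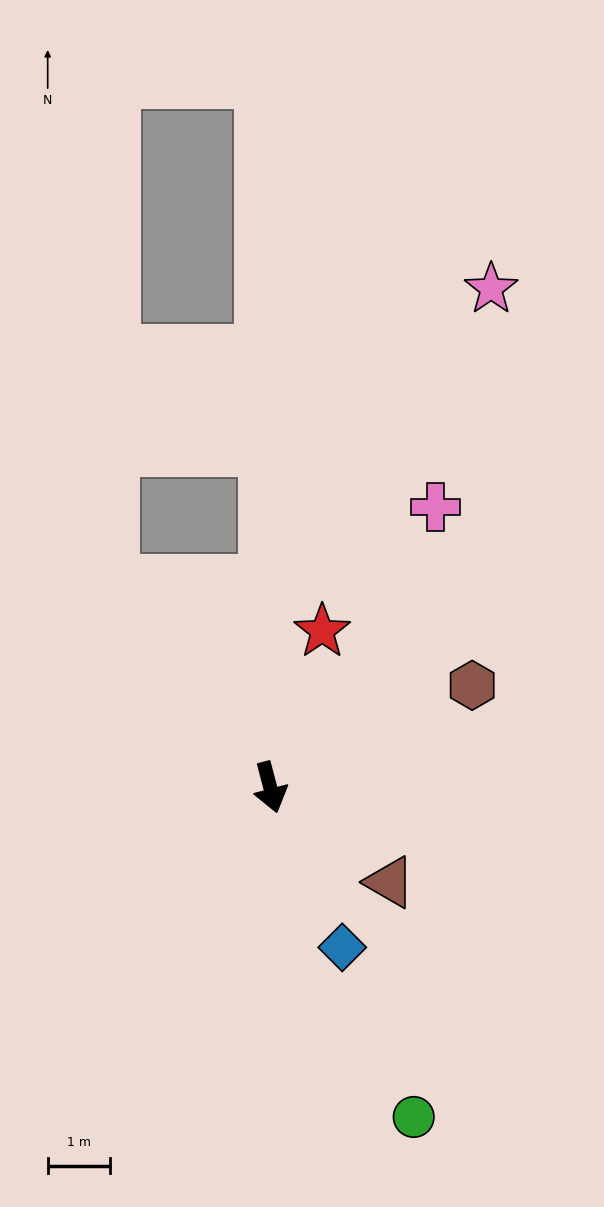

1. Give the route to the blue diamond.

turn left 10°, forward 2.8 m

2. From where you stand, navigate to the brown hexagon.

turn left 102°, forward 3.6 m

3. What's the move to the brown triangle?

turn left 37°, forward 2.4 m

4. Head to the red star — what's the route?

turn left 147°, forward 2.6 m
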